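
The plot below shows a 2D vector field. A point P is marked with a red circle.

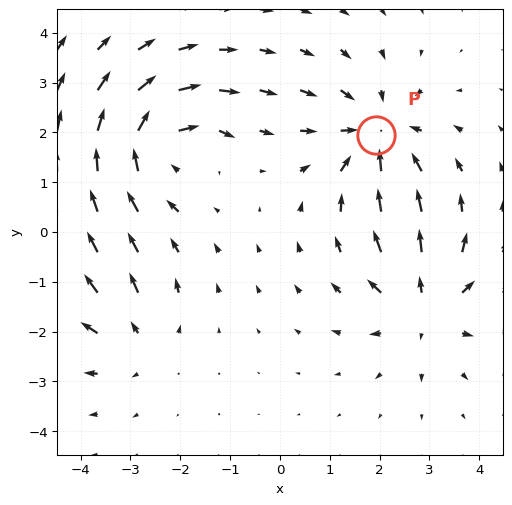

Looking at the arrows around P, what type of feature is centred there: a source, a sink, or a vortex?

sink

At P (1.9, 1.9) the arrows converge inward. Divergence about -5, curl ≈0 — negative divergence with near-zero curl is a sink.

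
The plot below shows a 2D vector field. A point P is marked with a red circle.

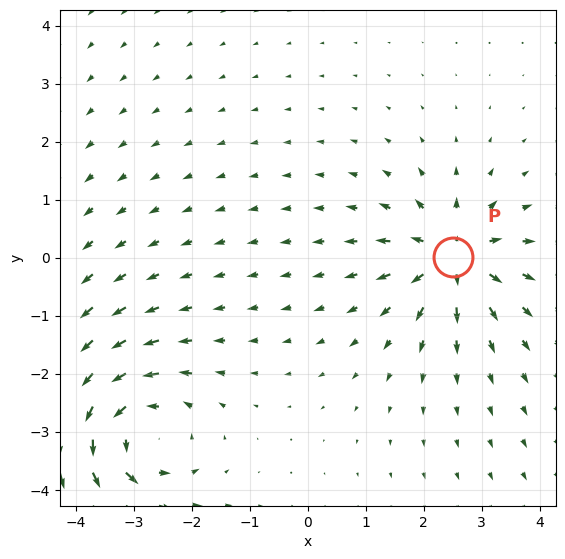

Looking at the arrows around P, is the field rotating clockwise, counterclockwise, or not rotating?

Near P at (2.5, 0.0) the arrows show no circulation. The curl there is ≈0.

not rotating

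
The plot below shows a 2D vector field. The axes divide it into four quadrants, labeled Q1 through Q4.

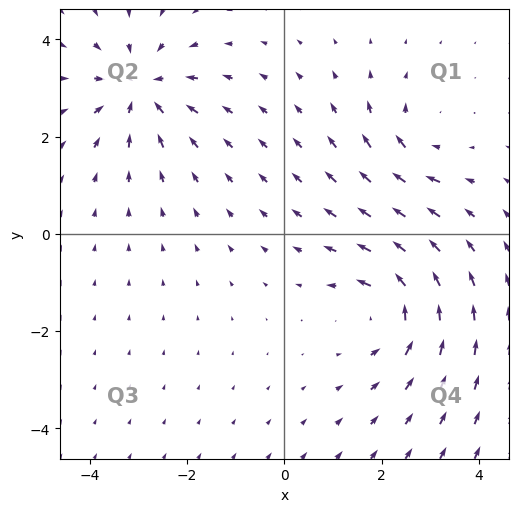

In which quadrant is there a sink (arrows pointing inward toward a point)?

The sink sits at approximately (-3.0, 3.0), which lies in quadrant Q2. The divergence there is about -5, negative as expected for a sink.

Q2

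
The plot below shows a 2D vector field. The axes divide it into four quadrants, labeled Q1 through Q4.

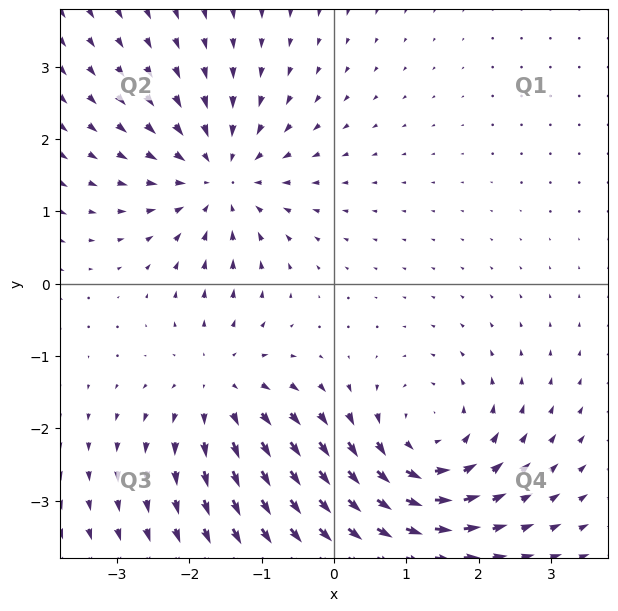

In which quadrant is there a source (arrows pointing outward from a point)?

Q3

The source sits at approximately (-1.5, -1.4), which lies in quadrant Q3. The divergence there is about +4, positive as expected for a source.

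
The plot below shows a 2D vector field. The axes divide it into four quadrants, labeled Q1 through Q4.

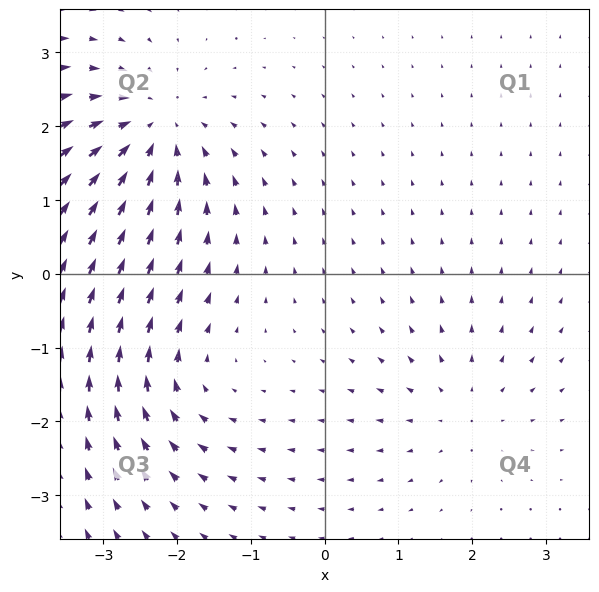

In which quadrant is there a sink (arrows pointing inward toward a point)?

The sink sits at approximately (-2.3, 1.9), which lies in quadrant Q2. The divergence there is about -5, negative as expected for a sink.

Q2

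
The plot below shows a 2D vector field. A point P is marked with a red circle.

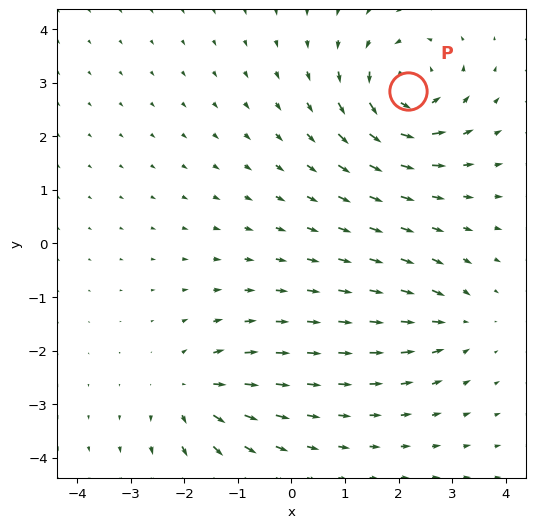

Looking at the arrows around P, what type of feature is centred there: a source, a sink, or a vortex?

At P (2.2, 2.8) the arrows circulate counterclockwise. Divergence ≈0, curl about +7 — near-zero divergence with nonzero curl is a vortex.

vortex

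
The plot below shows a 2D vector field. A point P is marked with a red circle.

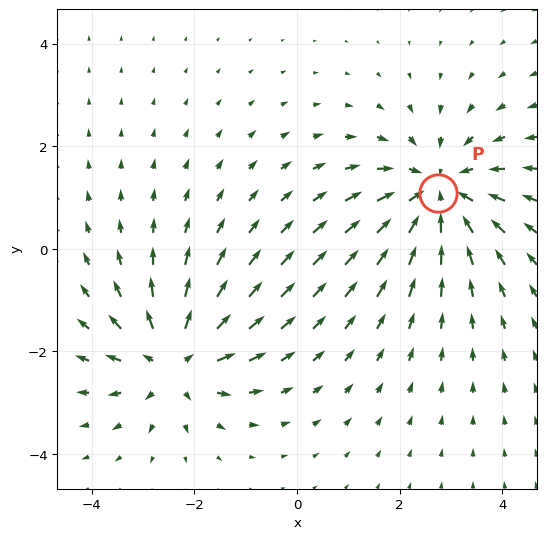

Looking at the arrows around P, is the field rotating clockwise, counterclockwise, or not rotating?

not rotating

Near P at (2.7, 1.1) the arrows show no circulation. The curl there is ≈0.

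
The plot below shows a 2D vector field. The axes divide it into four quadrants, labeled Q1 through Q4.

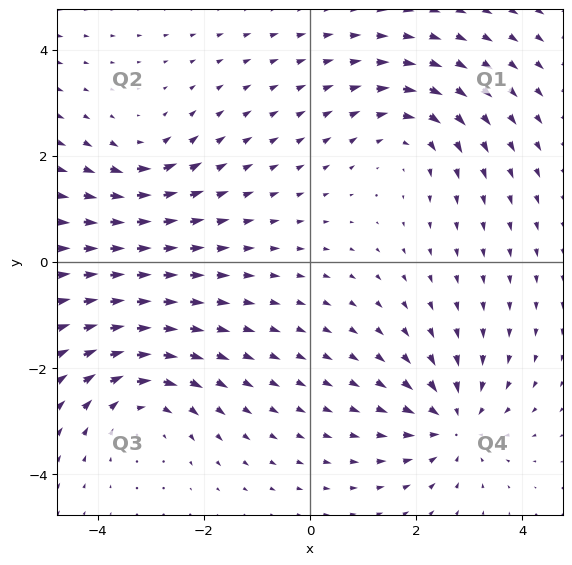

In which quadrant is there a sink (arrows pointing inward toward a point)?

The sink sits at approximately (2.7, -3.0), which lies in quadrant Q4. The divergence there is about -5, negative as expected for a sink.

Q4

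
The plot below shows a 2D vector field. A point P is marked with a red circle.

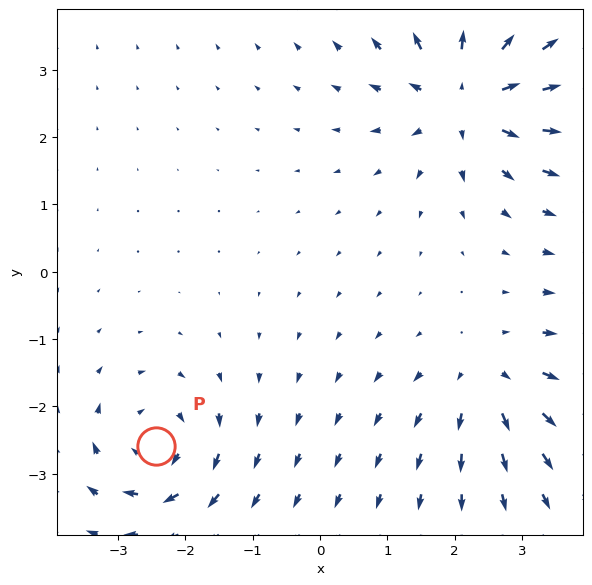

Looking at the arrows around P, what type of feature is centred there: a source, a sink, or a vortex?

At P (-2.4, -2.6) the arrows circulate clockwise. Divergence ≈0, curl about -5 — near-zero divergence with nonzero curl is a vortex.

vortex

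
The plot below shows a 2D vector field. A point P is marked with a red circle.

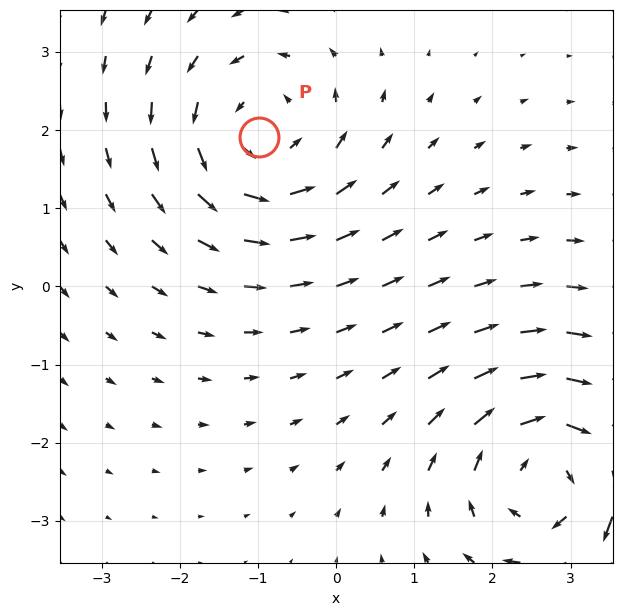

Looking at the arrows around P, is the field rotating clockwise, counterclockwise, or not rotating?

Near P at (-1.0, 1.9) the arrows circulate counterclockwise. The curl (z-component) there is about +3; positive curl means counterclockwise rotation.

counterclockwise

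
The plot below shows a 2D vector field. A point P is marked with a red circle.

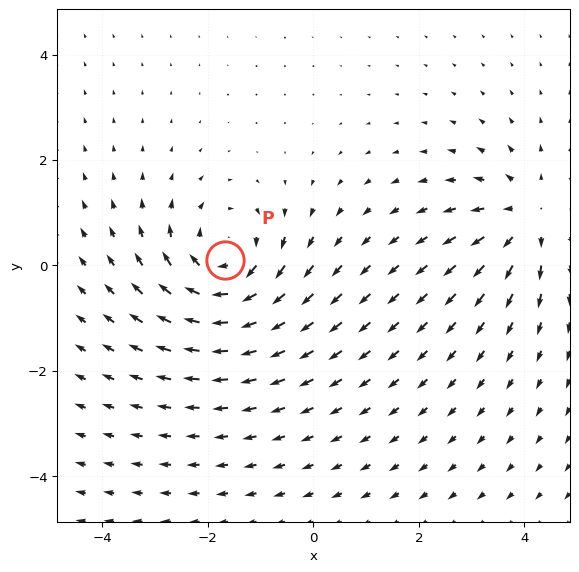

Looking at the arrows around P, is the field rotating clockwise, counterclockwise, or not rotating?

Near P at (-1.7, 0.1) the arrows circulate clockwise. The curl (z-component) there is about -4; negative curl means clockwise rotation.

clockwise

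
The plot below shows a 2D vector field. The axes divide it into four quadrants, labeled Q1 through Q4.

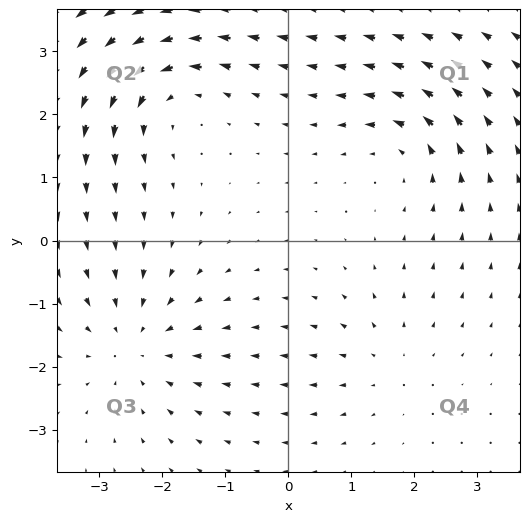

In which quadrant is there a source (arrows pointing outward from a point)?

The source sits at approximately (1.5, -1.9), which lies in quadrant Q4. The divergence there is about +2, positive as expected for a source.

Q4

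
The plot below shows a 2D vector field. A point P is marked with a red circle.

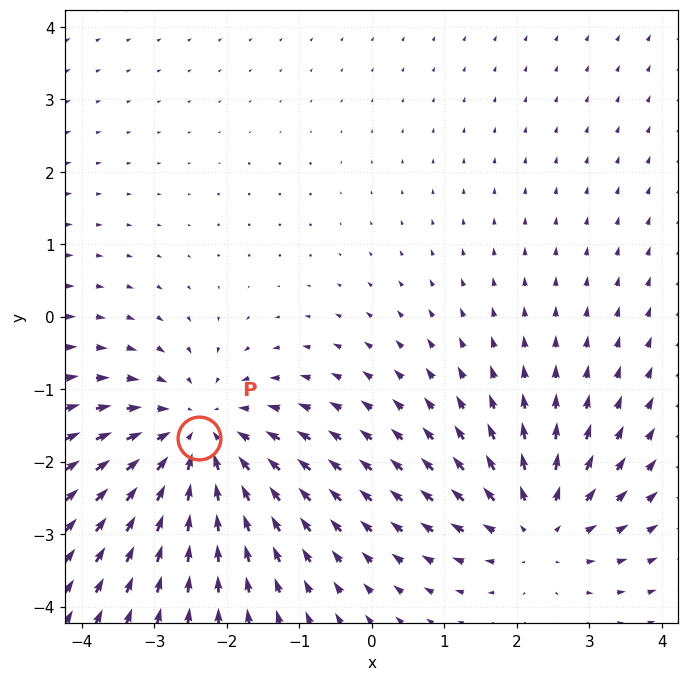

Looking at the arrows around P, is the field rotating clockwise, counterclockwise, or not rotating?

not rotating

Near P at (-2.4, -1.7) the arrows show no circulation. The curl there is ≈0.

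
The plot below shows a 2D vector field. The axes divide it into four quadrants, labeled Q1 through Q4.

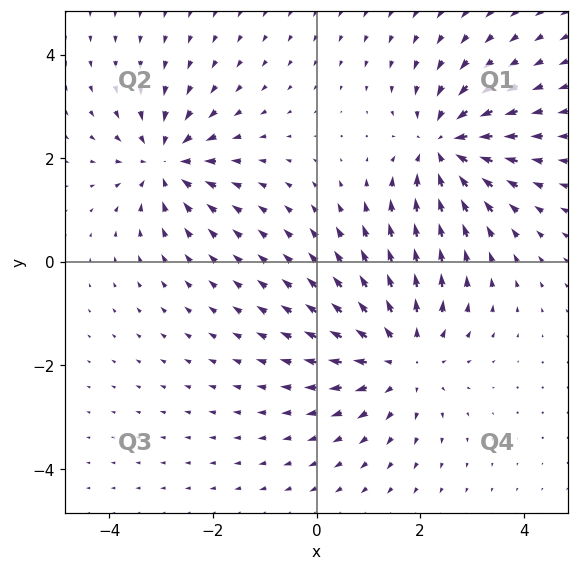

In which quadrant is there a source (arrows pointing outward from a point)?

Q4

The source sits at approximately (1.7, -1.8), which lies in quadrant Q4. The divergence there is about +3, positive as expected for a source.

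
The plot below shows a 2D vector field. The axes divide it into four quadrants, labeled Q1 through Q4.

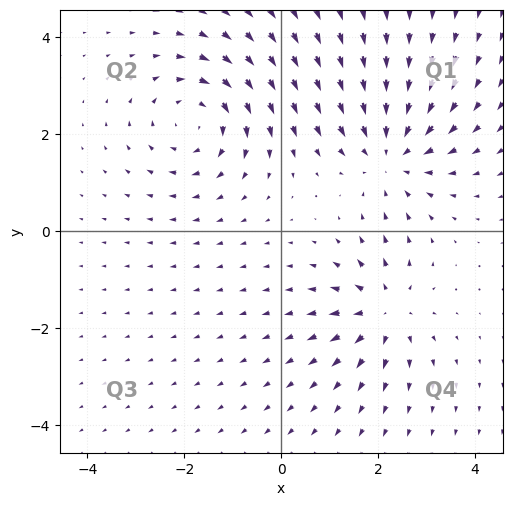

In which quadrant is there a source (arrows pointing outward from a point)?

Q4

The source sits at approximately (2.1, -1.6), which lies in quadrant Q4. The divergence there is about +4, positive as expected for a source.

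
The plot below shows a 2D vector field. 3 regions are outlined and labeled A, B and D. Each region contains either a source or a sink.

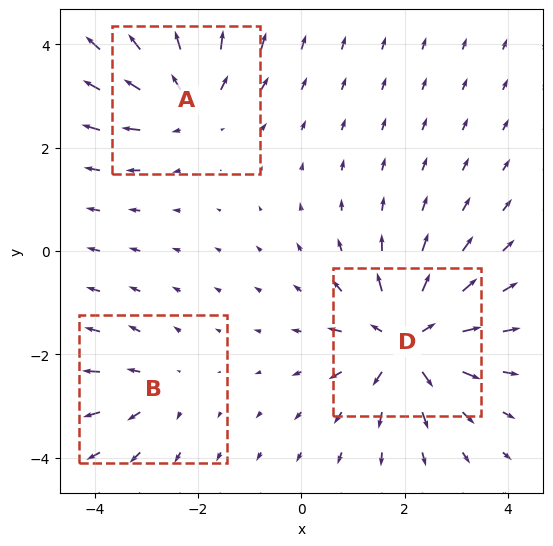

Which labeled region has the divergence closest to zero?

Divergence at each region's feature centre — A: about +4, B: about +2, D: about +5. Region B is closest to zero.

B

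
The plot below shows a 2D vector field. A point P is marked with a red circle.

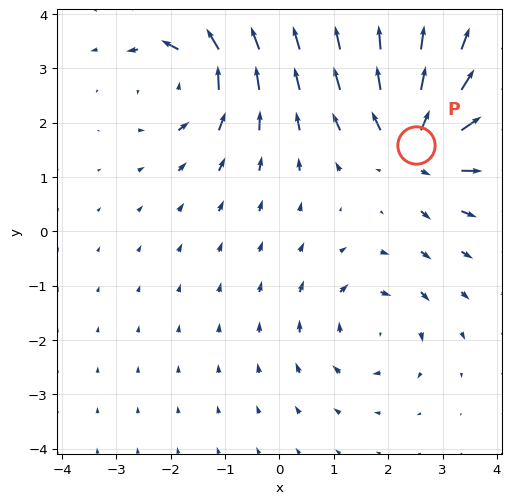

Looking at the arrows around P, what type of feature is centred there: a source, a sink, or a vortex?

source

At P (2.5, 1.6) the arrows spread outward. Divergence about +5, curl ≈0 — positive divergence with near-zero curl is a source.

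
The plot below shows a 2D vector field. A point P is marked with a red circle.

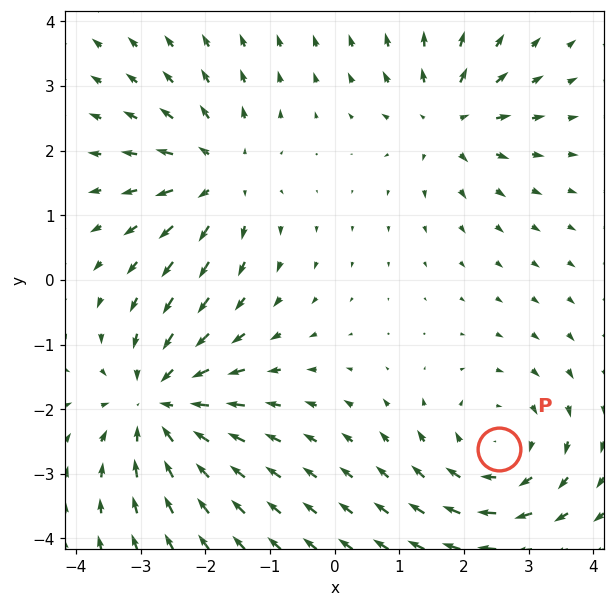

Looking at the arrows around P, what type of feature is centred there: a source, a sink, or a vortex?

vortex

At P (2.5, -2.6) the arrows circulate clockwise. Divergence ≈0, curl about -4 — near-zero divergence with nonzero curl is a vortex.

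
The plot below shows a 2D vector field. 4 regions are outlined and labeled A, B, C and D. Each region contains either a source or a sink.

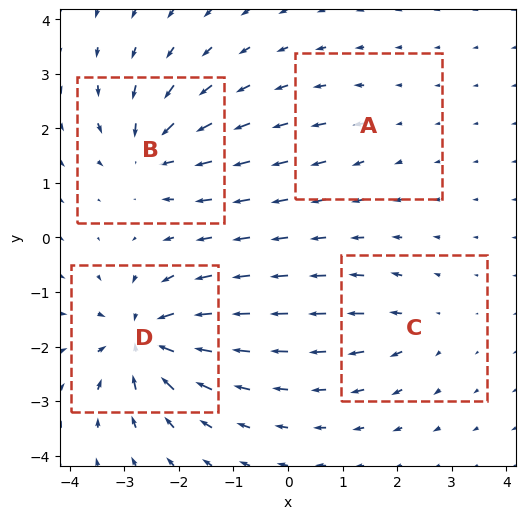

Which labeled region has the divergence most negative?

D

Divergence at each region's feature centre — A: about +2, B: about -7, C: about +4, D: about -9. Region D is most negative.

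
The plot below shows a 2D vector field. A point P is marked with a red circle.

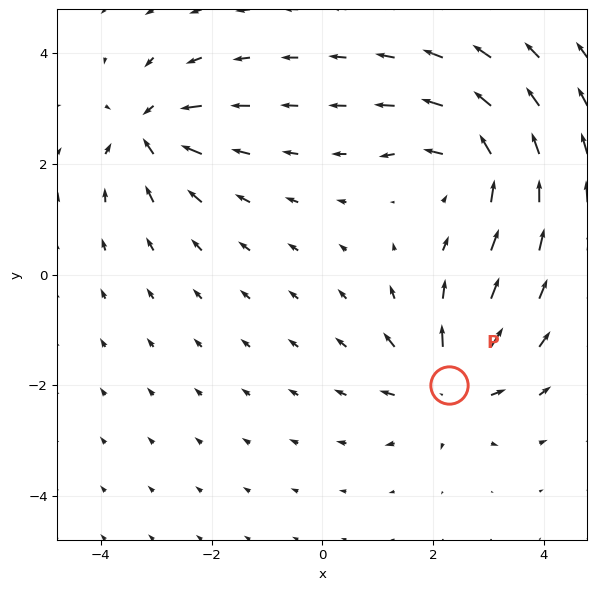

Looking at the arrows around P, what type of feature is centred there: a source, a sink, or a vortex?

At P (2.3, -2.0) the arrows spread outward. Divergence about +4, curl ≈0 — positive divergence with near-zero curl is a source.

source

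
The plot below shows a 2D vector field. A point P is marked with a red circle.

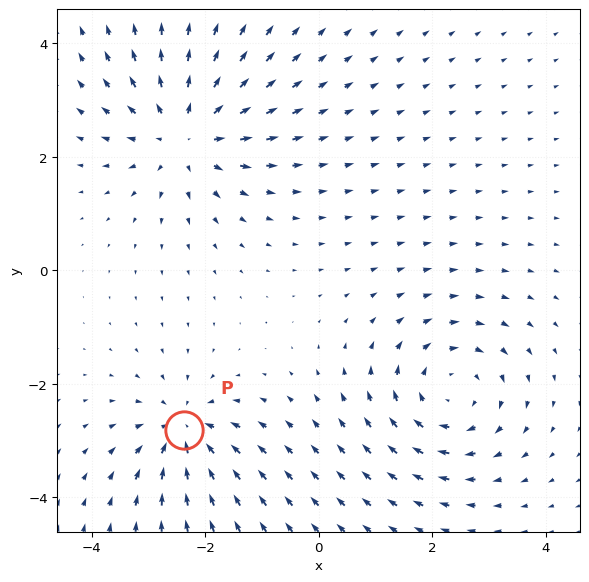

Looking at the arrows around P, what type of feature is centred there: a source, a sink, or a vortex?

At P (-2.4, -2.8) the arrows converge inward. Divergence about -5, curl ≈0 — negative divergence with near-zero curl is a sink.

sink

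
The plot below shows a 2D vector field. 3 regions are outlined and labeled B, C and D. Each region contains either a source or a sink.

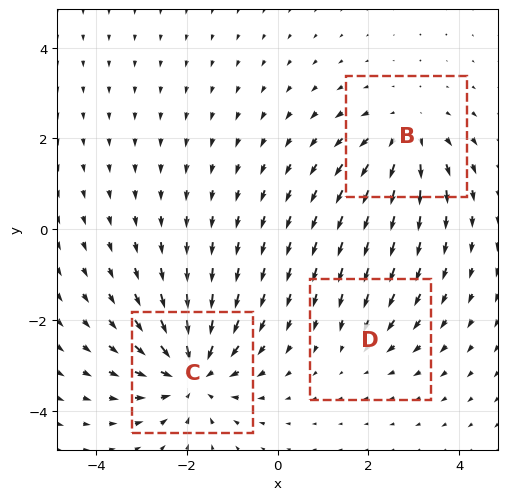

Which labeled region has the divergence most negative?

C

Divergence at each region's feature centre — B: about +3, C: about -5, D: about -2. Region C is most negative.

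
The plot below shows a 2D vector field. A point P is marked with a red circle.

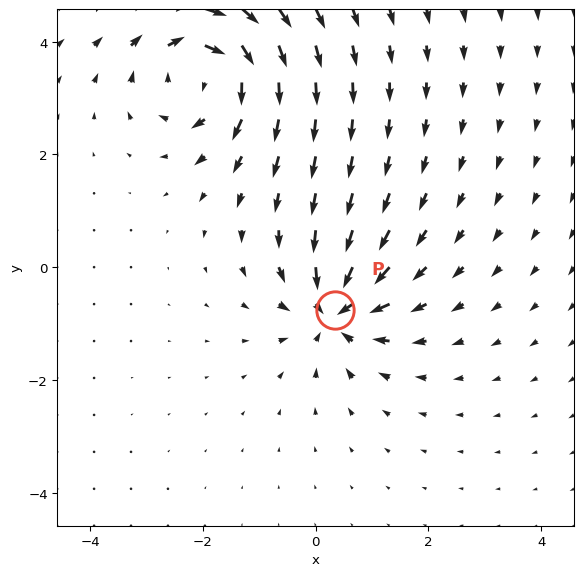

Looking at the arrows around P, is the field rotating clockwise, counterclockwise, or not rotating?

Near P at (0.3, -0.8) the arrows show no circulation. The curl there is ≈0.

not rotating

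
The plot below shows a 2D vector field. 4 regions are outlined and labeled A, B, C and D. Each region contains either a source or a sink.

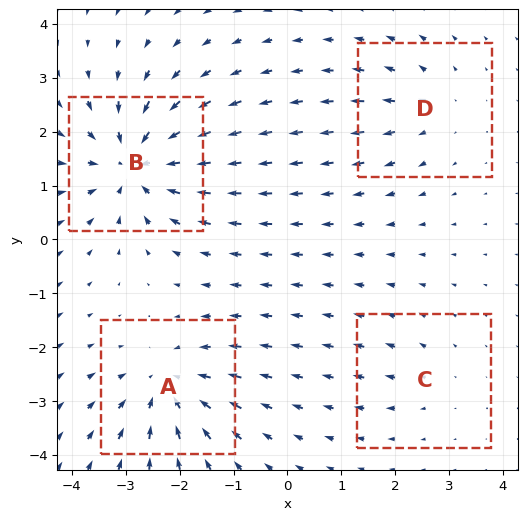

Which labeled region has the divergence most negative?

B

Divergence at each region's feature centre — A: about -6, B: about -7, C: about +2, D: about +3. Region B is most negative.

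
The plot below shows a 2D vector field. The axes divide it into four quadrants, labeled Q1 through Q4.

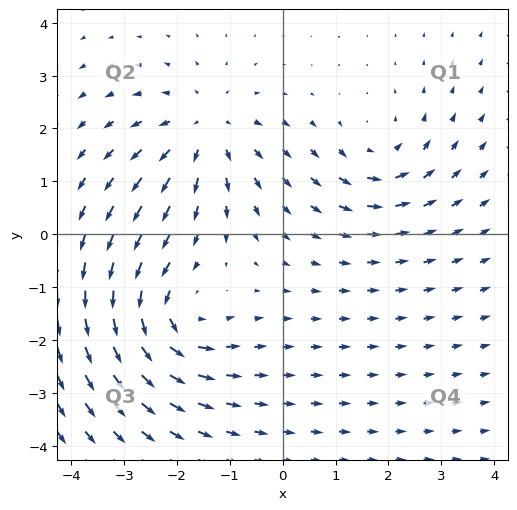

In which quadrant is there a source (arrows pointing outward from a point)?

The source sits at approximately (-1.5, 2.0), which lies in quadrant Q2. The divergence there is about +4, positive as expected for a source.

Q2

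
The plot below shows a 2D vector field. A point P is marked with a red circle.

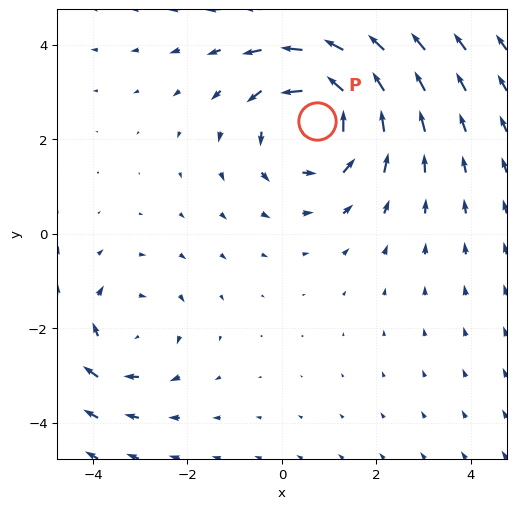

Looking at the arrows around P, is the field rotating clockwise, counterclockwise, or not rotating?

Near P at (0.7, 2.4) the arrows circulate counterclockwise. The curl (z-component) there is about +4; positive curl means counterclockwise rotation.

counterclockwise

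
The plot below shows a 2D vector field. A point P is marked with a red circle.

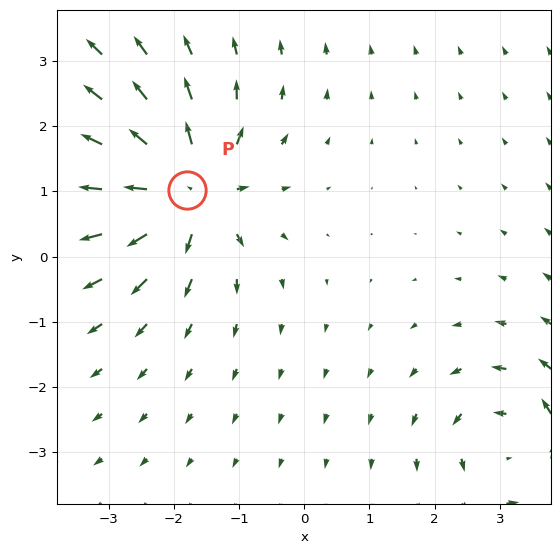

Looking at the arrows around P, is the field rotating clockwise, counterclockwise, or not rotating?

Near P at (-1.8, 1.0) the arrows show no circulation. The curl there is ≈0.

not rotating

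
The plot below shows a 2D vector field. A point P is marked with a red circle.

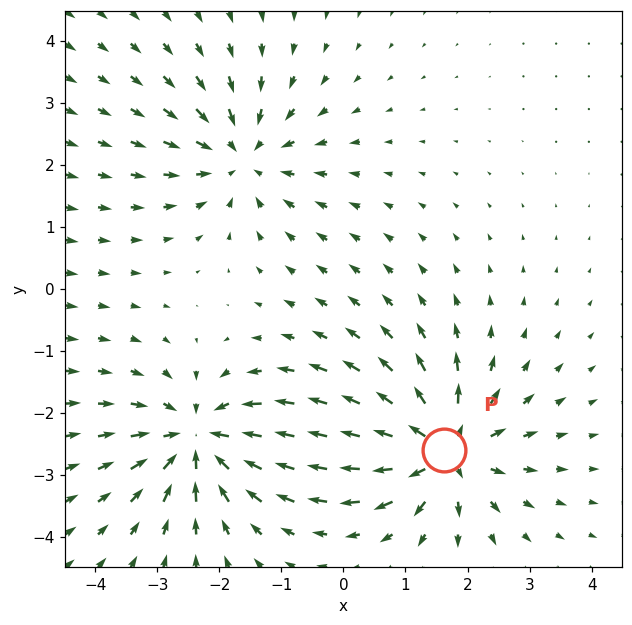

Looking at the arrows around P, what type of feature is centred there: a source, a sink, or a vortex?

source

At P (1.6, -2.6) the arrows spread outward. Divergence about +5, curl ≈0 — positive divergence with near-zero curl is a source.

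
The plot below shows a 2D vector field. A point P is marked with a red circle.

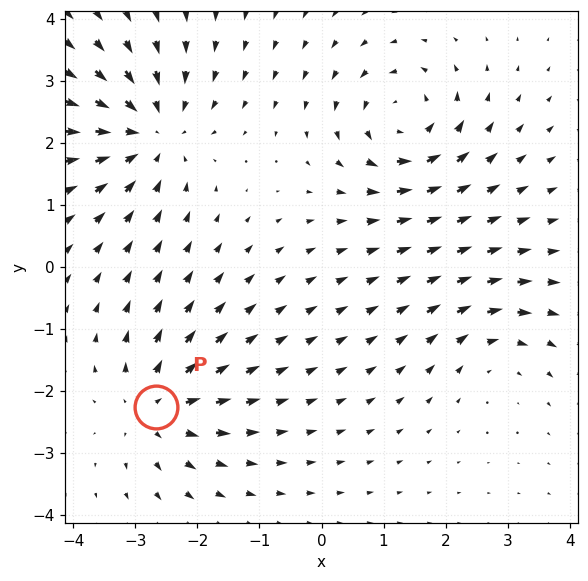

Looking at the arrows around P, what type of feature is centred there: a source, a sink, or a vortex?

source

At P (-2.7, -2.3) the arrows spread outward. Divergence about +5, curl ≈0 — positive divergence with near-zero curl is a source.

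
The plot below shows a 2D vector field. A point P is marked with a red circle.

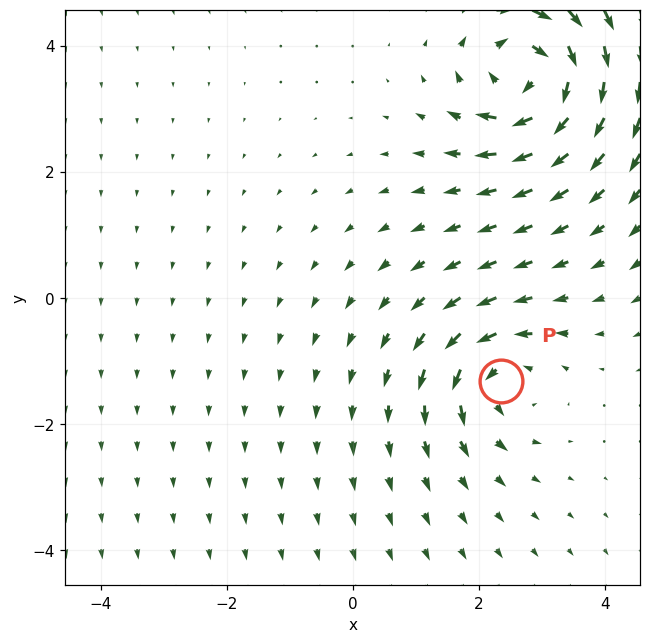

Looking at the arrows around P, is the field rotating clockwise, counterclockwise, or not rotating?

Near P at (2.4, -1.3) the arrows circulate counterclockwise. The curl (z-component) there is about +5; positive curl means counterclockwise rotation.

counterclockwise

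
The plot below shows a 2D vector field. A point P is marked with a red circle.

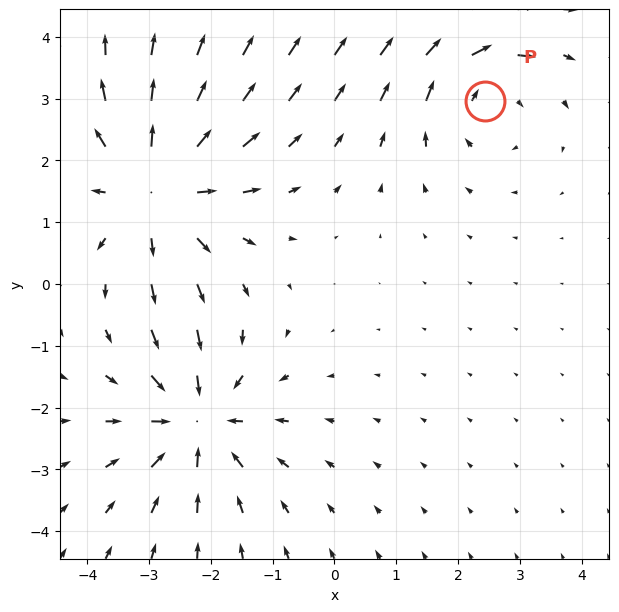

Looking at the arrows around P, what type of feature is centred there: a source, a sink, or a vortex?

At P (2.4, 3.0) the arrows circulate clockwise. Divergence ≈0, curl about -3 — near-zero divergence with nonzero curl is a vortex.

vortex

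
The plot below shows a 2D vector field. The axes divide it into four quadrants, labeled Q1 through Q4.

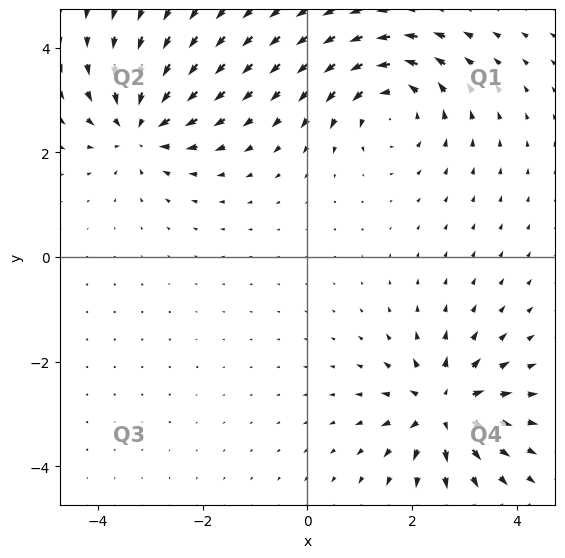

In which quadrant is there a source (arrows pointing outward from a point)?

The source sits at approximately (2.6, -2.9), which lies in quadrant Q4. The divergence there is about +7, positive as expected for a source.

Q4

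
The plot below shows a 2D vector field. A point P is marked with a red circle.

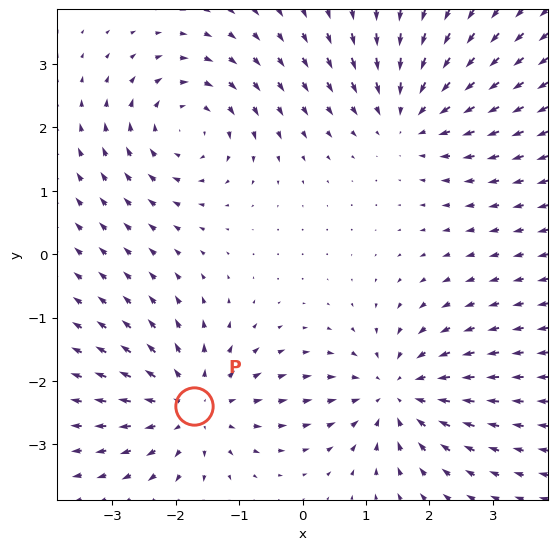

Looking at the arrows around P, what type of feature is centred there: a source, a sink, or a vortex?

At P (-1.7, -2.4) the arrows spread outward. Divergence about +4, curl ≈0 — positive divergence with near-zero curl is a source.

source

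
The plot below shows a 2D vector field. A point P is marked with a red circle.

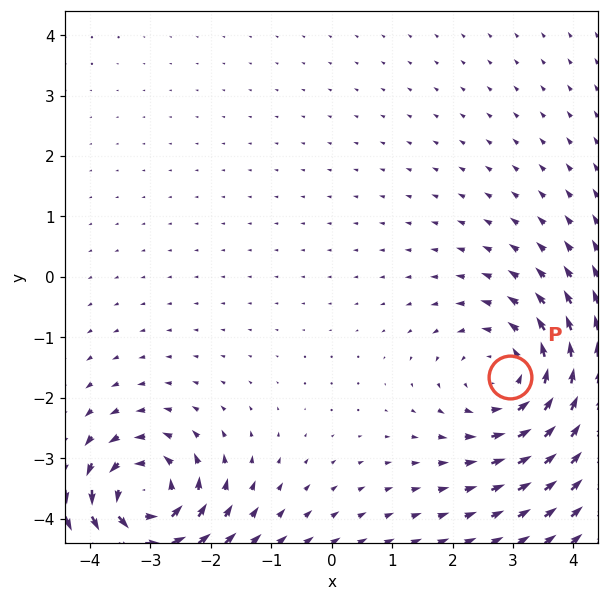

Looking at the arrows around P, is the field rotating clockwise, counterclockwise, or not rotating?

Near P at (3.0, -1.7) the arrows circulate counterclockwise. The curl (z-component) there is about +3; positive curl means counterclockwise rotation.

counterclockwise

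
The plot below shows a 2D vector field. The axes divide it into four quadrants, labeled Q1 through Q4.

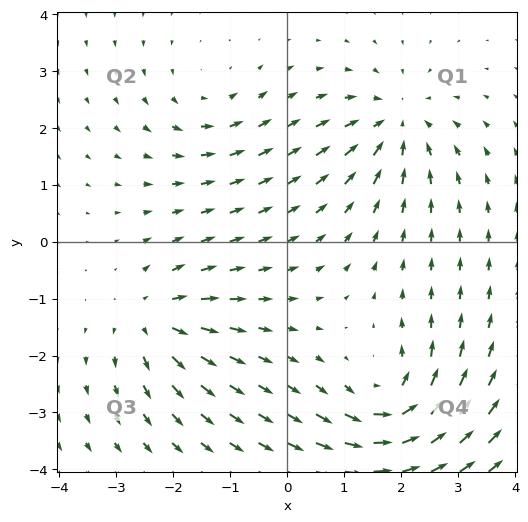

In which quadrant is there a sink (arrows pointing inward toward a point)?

Q1

The sink sits at approximately (1.9, 2.1), which lies in quadrant Q1. The divergence there is about -5, negative as expected for a sink.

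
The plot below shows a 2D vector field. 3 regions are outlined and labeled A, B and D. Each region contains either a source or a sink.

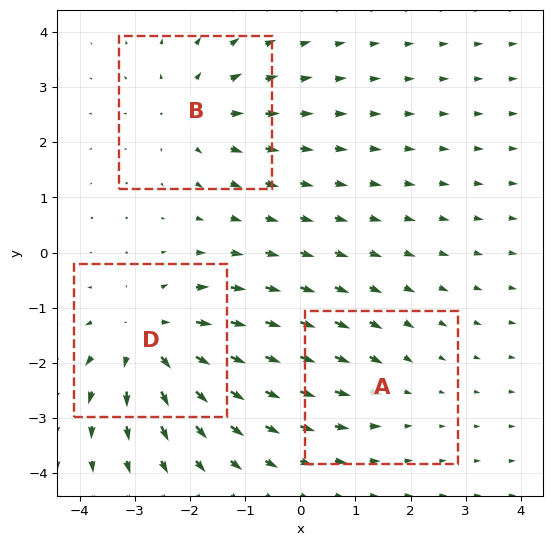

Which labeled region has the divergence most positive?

D

Divergence at each region's feature centre — A: about -2, B: about +3, D: about +4. Region D is most positive.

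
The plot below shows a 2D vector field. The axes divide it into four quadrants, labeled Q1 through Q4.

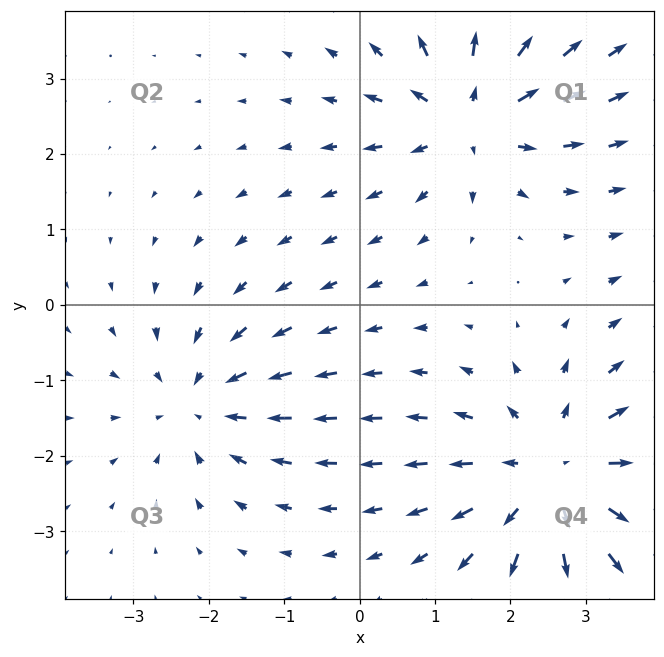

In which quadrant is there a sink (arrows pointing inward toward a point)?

Q3

The sink sits at approximately (-2.1, -1.3), which lies in quadrant Q3. The divergence there is about -3, negative as expected for a sink.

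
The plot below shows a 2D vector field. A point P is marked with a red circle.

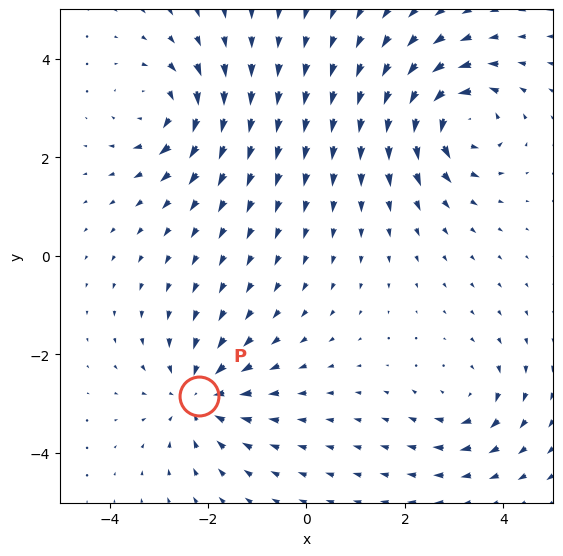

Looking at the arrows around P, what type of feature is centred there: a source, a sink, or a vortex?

sink

At P (-2.2, -2.8) the arrows converge inward. Divergence about -5, curl ≈0 — negative divergence with near-zero curl is a sink.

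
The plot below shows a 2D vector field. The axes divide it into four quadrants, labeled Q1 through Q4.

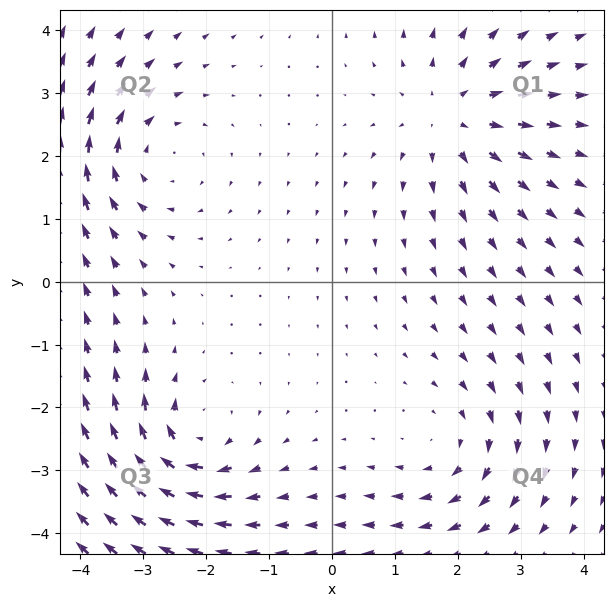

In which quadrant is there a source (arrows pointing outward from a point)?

The source sits at approximately (1.9, 2.6), which lies in quadrant Q1. The divergence there is about +3, positive as expected for a source.

Q1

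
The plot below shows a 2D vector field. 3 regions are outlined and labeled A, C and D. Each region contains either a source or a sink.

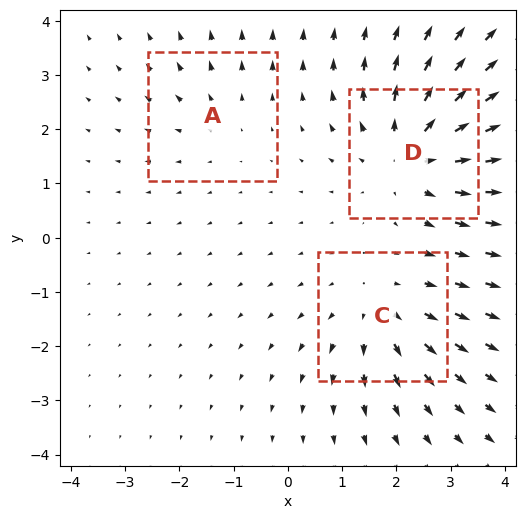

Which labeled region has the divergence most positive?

D

Divergence at each region's feature centre — A: about +2, C: about +3, D: about +4. Region D is most positive.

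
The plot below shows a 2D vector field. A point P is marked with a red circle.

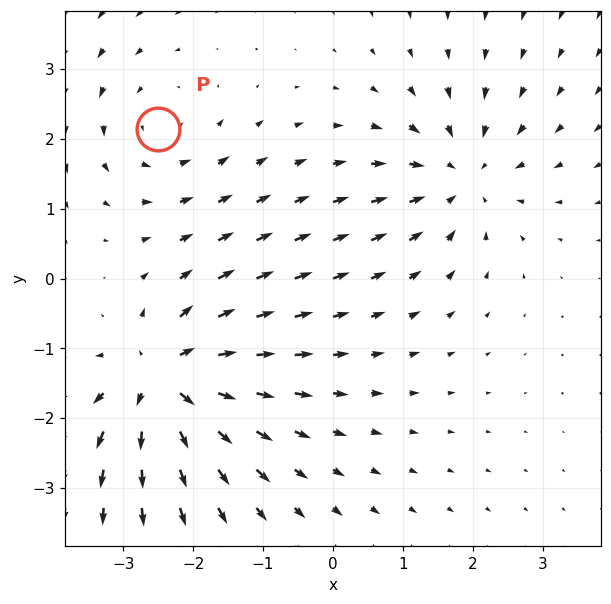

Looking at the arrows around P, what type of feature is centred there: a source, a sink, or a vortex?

vortex

At P (-2.5, 2.1) the arrows circulate counterclockwise. Divergence ≈0, curl about +3 — near-zero divergence with nonzero curl is a vortex.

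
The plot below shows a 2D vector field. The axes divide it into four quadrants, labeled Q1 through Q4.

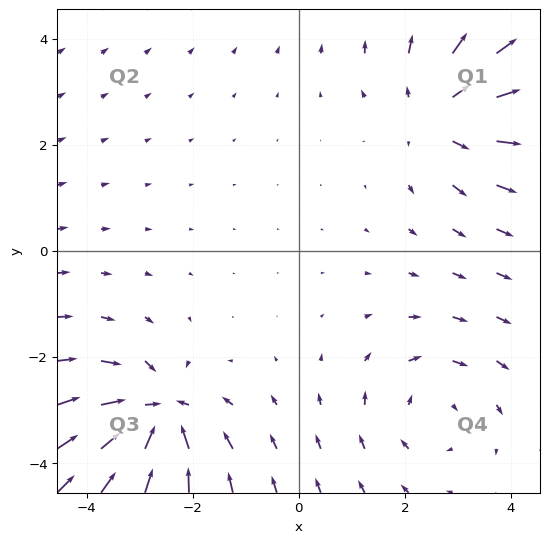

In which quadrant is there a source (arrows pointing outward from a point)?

The source sits at approximately (2.7, 2.6), which lies in quadrant Q1. The divergence there is about +3, positive as expected for a source.

Q1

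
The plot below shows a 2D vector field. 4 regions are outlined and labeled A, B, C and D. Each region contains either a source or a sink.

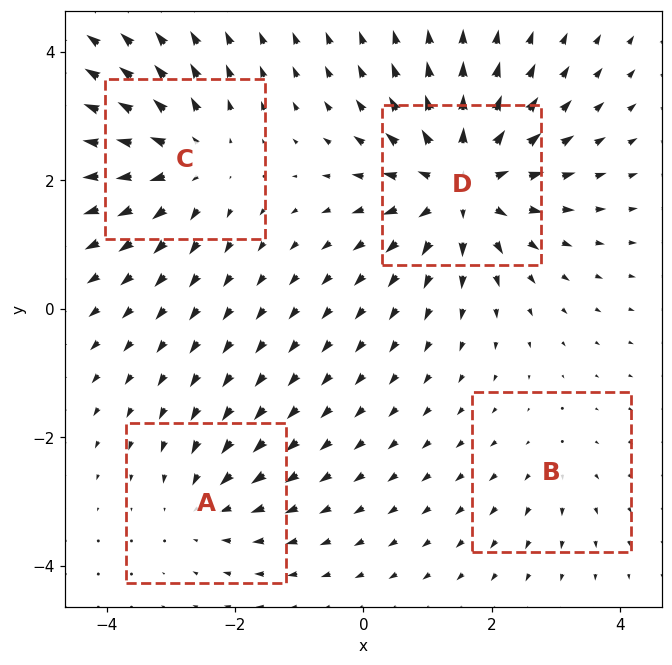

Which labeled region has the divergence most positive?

D

Divergence at each region's feature centre — A: about -3, B: about +2, C: about +5, D: about +7. Region D is most positive.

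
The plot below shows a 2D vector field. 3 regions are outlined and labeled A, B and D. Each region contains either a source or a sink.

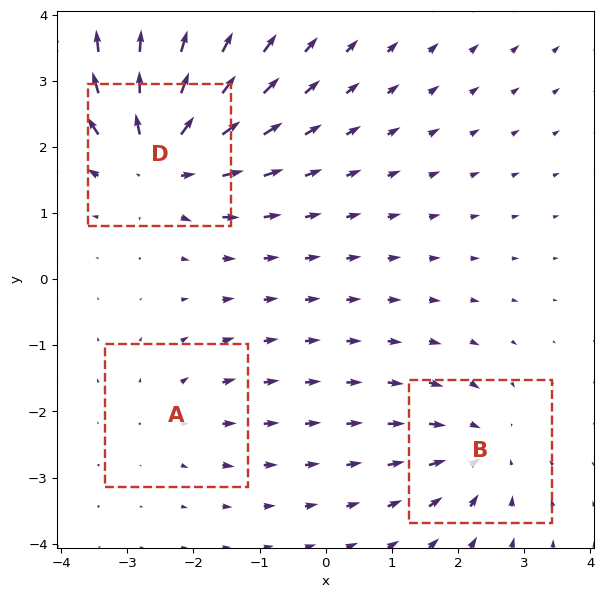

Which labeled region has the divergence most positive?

Divergence at each region's feature centre — A: about +2, B: about -3, D: about +5. Region D is most positive.

D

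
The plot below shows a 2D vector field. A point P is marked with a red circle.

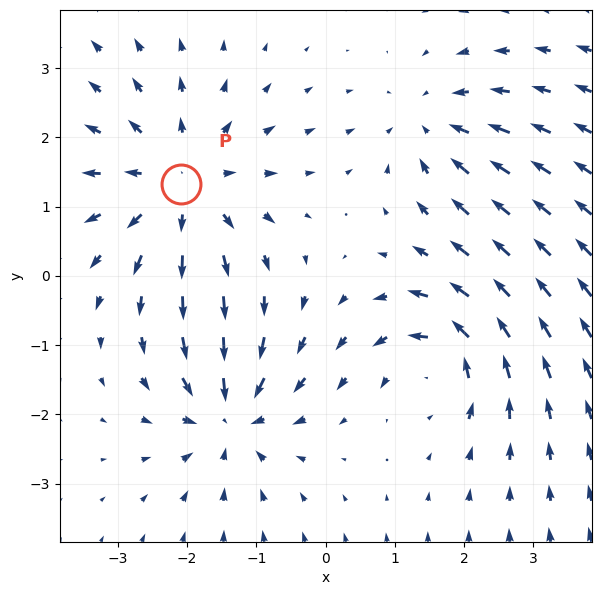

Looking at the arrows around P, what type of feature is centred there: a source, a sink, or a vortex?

source

At P (-2.1, 1.3) the arrows spread outward. Divergence about +5, curl ≈0 — positive divergence with near-zero curl is a source.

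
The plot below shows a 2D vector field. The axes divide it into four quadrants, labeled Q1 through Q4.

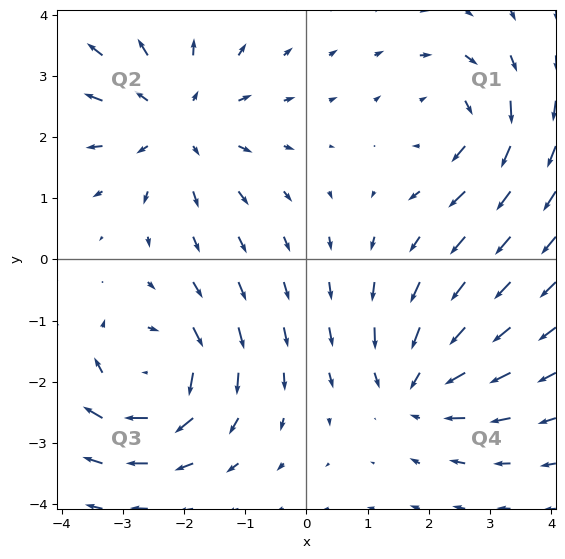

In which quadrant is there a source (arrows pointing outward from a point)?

Q2

The source sits at approximately (-2.1, 2.3), which lies in quadrant Q2. The divergence there is about +4, positive as expected for a source.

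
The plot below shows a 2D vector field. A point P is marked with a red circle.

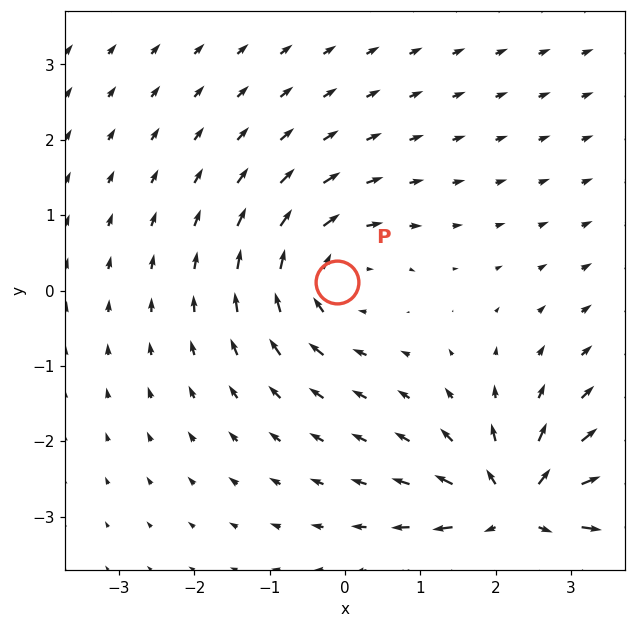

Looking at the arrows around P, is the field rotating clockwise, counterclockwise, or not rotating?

clockwise

Near P at (-0.1, 0.1) the arrows circulate clockwise. The curl (z-component) there is about -4; negative curl means clockwise rotation.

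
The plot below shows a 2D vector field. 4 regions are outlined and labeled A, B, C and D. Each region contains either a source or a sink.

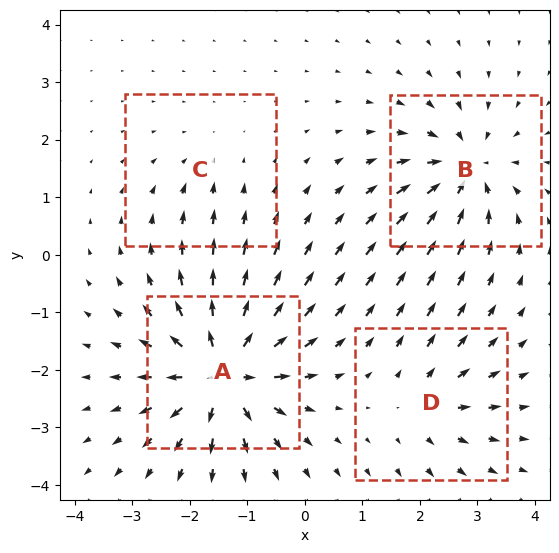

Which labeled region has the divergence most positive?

A

Divergence at each region's feature centre — A: about +9, B: about -7, C: about -2, D: about +4. Region A is most positive.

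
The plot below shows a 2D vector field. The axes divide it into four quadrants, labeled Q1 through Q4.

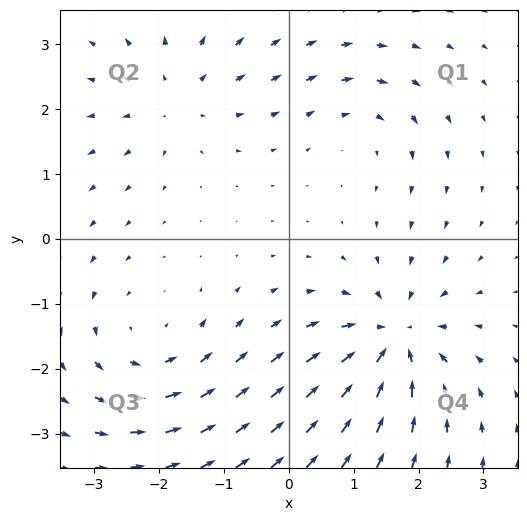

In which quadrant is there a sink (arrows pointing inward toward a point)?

The sink sits at approximately (1.6, -1.6), which lies in quadrant Q4. The divergence there is about -6, negative as expected for a sink.

Q4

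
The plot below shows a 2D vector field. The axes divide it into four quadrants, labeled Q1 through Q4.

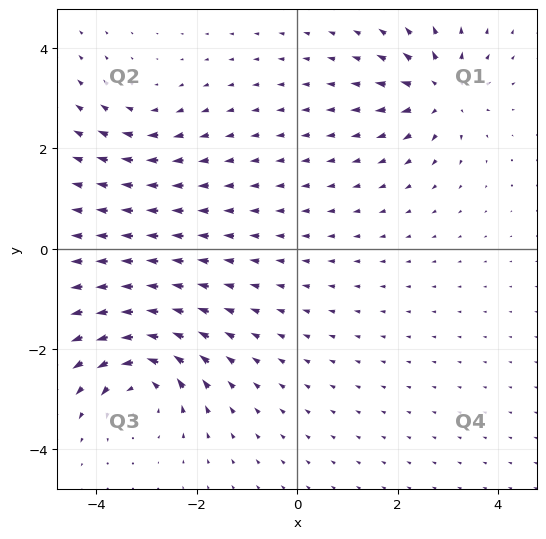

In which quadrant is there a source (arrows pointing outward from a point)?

The source sits at approximately (2.9, 3.1), which lies in quadrant Q1. The divergence there is about +6, positive as expected for a source.

Q1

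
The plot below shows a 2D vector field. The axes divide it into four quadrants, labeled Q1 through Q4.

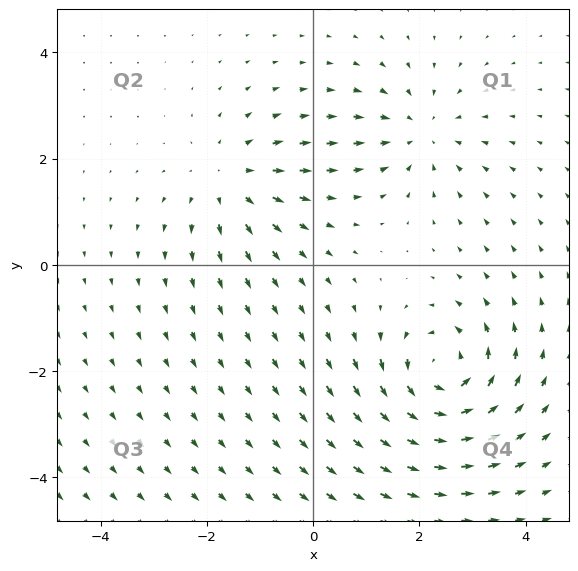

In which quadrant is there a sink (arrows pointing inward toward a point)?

The sink sits at approximately (2.0, 2.5), which lies in quadrant Q1. The divergence there is about -3, negative as expected for a sink.

Q1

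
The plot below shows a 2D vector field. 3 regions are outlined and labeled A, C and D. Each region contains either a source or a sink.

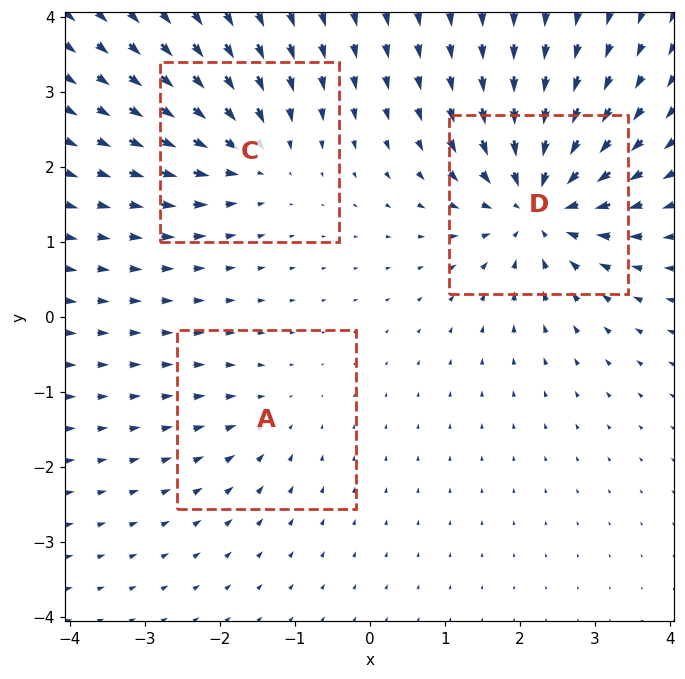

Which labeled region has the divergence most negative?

Divergence at each region's feature centre — A: about -2, C: about -4, D: about -6. Region D is most negative.

D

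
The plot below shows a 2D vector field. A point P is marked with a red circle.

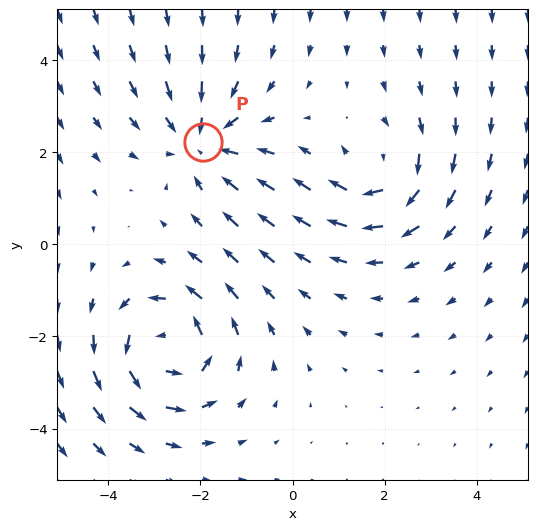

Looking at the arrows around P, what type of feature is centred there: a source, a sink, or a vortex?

sink

At P (-1.9, 2.2) the arrows converge inward. Divergence about -3, curl ≈0 — negative divergence with near-zero curl is a sink.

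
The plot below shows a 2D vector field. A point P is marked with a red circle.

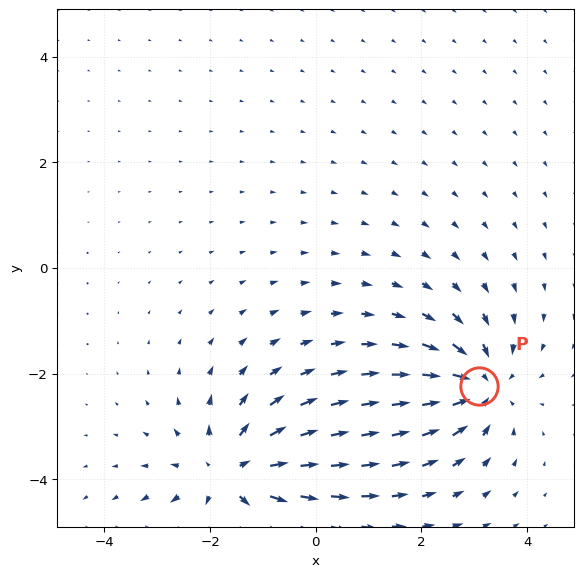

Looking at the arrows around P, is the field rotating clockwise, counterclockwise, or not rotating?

not rotating

Near P at (3.1, -2.2) the arrows show no circulation. The curl there is ≈0.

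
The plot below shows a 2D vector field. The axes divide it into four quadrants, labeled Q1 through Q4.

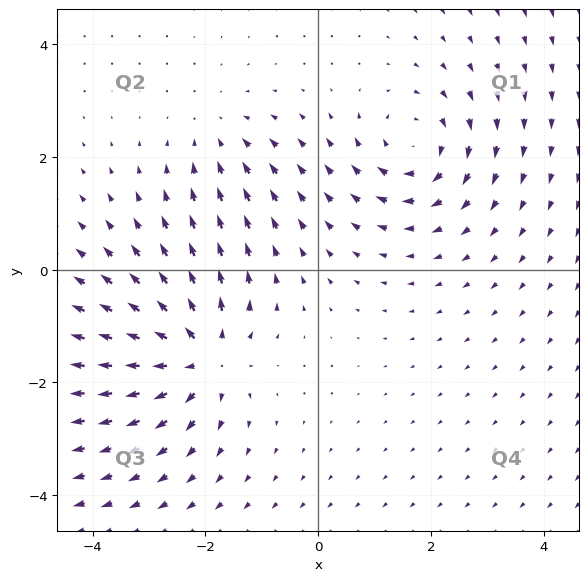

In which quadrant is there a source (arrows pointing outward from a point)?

Q3

The source sits at approximately (-2.1, -1.5), which lies in quadrant Q3. The divergence there is about +6, positive as expected for a source.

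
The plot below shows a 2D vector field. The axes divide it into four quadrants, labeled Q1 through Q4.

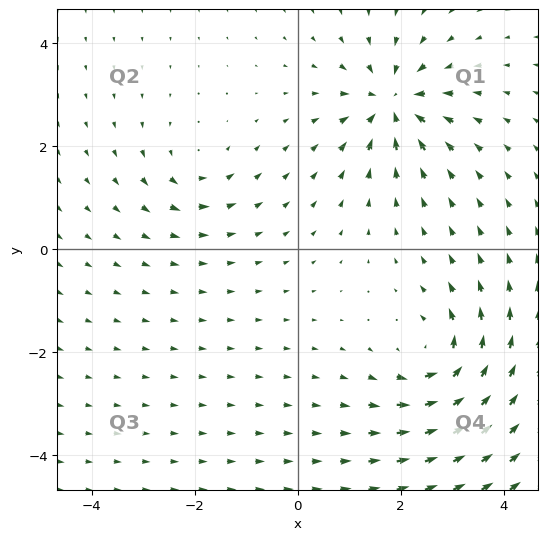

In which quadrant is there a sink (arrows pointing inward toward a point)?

Q1

The sink sits at approximately (1.8, 2.8), which lies in quadrant Q1. The divergence there is about -7, negative as expected for a sink.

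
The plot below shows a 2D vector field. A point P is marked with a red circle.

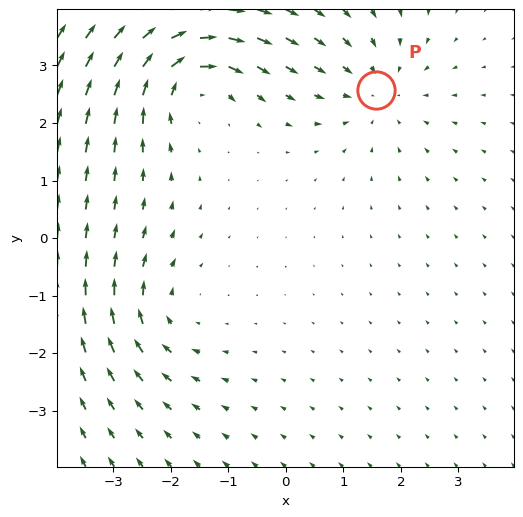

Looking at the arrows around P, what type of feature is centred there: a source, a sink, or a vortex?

sink

At P (1.6, 2.6) the arrows converge inward. Divergence about -3, curl ≈0 — negative divergence with near-zero curl is a sink.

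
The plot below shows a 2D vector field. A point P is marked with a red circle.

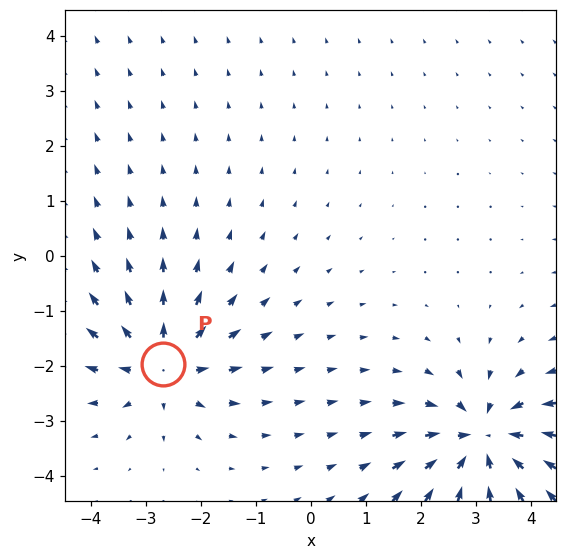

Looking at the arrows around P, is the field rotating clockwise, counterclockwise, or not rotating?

Near P at (-2.7, -2.0) the arrows show no circulation. The curl there is ≈0.

not rotating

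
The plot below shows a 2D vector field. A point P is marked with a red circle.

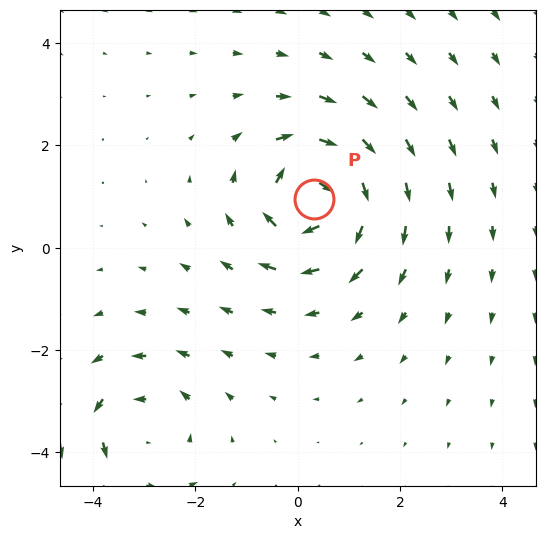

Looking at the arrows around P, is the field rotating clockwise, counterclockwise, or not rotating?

clockwise

Near P at (0.3, 0.9) the arrows circulate clockwise. The curl (z-component) there is about -6; negative curl means clockwise rotation.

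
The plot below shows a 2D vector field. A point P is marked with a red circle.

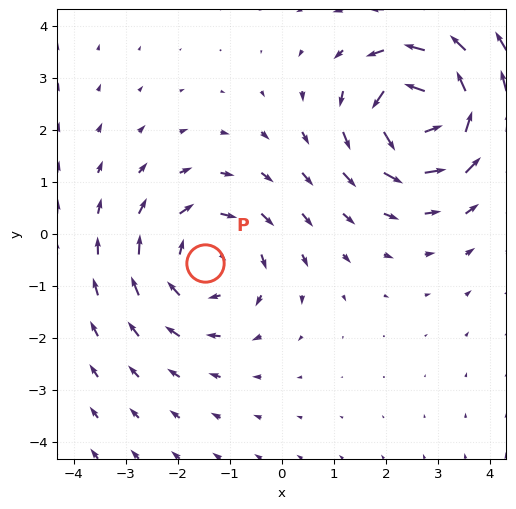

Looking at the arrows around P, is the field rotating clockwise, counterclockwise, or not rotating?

Near P at (-1.5, -0.5) the arrows circulate clockwise. The curl (z-component) there is about -3; negative curl means clockwise rotation.

clockwise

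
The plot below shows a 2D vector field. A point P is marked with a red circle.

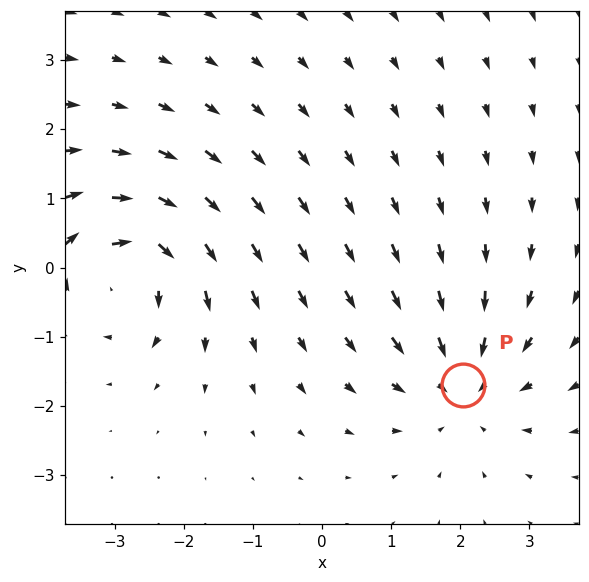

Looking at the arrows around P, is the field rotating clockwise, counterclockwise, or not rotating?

not rotating

Near P at (2.0, -1.7) the arrows show no circulation. The curl there is ≈0.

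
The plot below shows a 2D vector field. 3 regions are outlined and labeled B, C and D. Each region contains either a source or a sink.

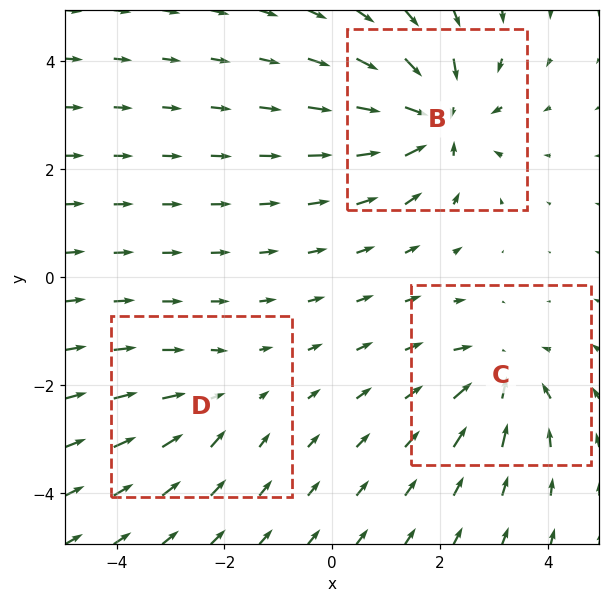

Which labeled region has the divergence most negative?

B

Divergence at each region's feature centre — B: about -5, C: about -4, D: about -2. Region B is most negative.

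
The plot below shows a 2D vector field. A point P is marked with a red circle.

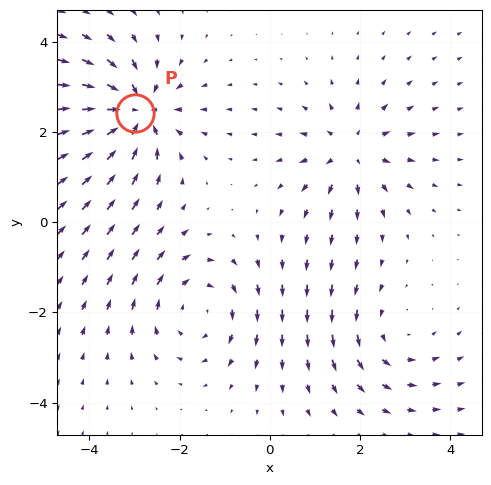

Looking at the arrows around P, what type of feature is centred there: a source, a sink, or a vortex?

sink

At P (-3.0, 2.4) the arrows converge inward. Divergence about -6, curl ≈0 — negative divergence with near-zero curl is a sink.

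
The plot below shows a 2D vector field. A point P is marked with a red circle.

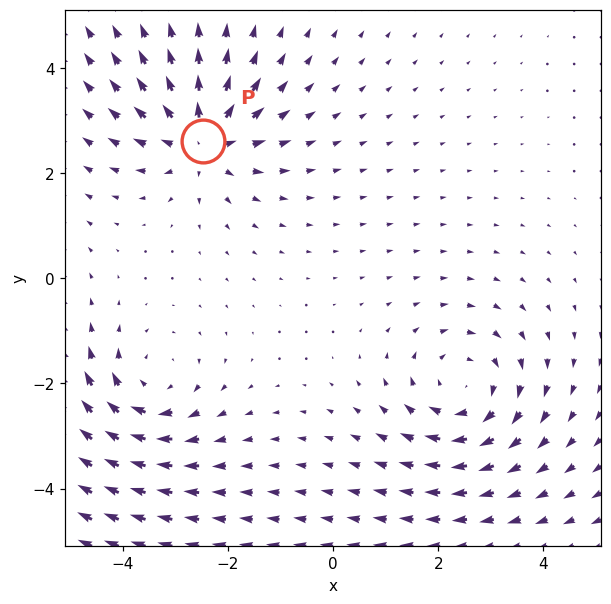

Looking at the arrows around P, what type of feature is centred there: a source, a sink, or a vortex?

source

At P (-2.5, 2.6) the arrows spread outward. Divergence about +4, curl ≈0 — positive divergence with near-zero curl is a source.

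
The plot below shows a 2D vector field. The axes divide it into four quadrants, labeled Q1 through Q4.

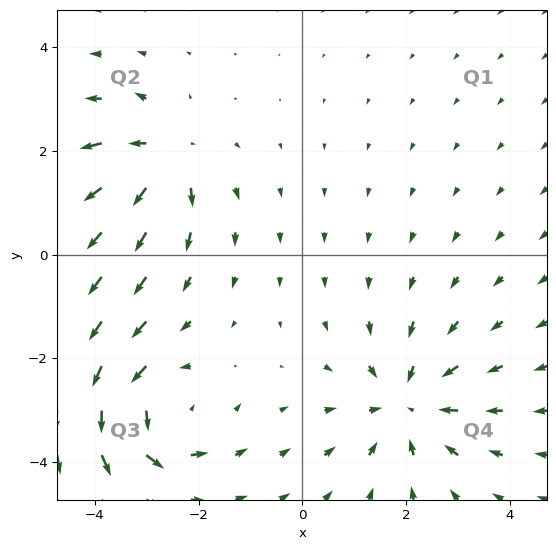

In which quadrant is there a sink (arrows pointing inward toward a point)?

The sink sits at approximately (2.0, -2.9), which lies in quadrant Q4. The divergence there is about -4, negative as expected for a sink.

Q4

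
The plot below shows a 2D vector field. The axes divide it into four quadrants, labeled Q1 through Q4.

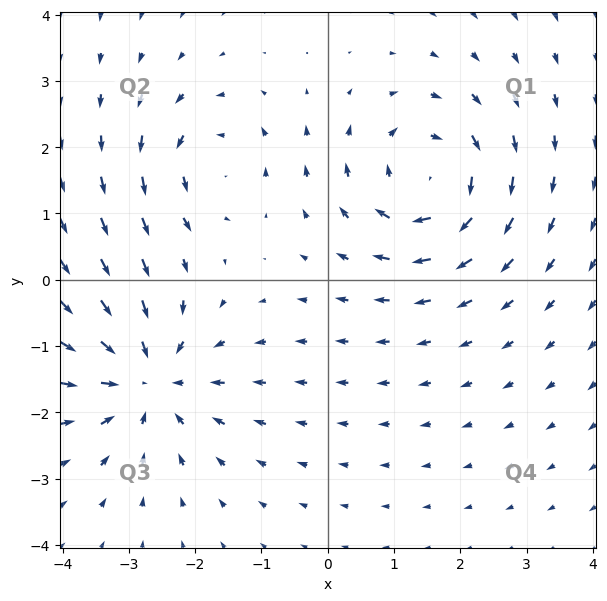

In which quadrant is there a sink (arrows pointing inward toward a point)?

The sink sits at approximately (-2.7, -1.5), which lies in quadrant Q3. The divergence there is about -4, negative as expected for a sink.

Q3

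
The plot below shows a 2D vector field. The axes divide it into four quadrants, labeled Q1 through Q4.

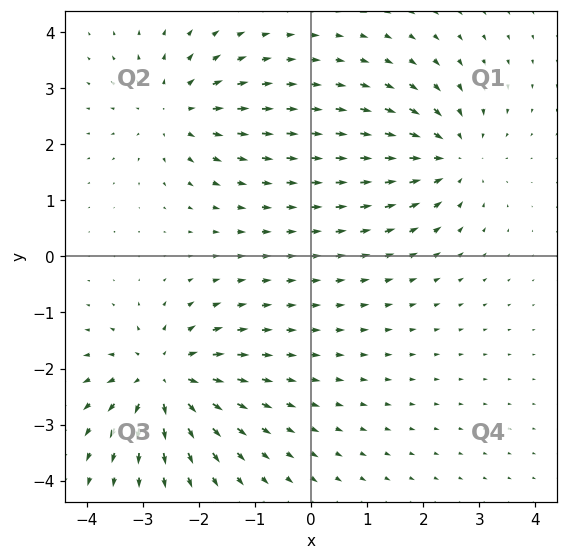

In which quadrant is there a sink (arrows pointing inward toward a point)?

The sink sits at approximately (2.5, 1.8), which lies in quadrant Q1. The divergence there is about -4, negative as expected for a sink.

Q1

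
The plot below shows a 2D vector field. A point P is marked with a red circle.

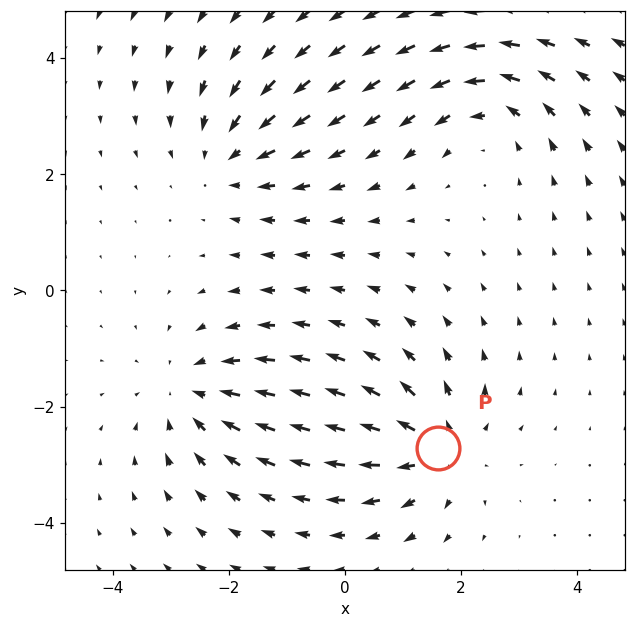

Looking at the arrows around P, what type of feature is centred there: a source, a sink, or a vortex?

source

At P (1.6, -2.7) the arrows spread outward. Divergence about +5, curl ≈0 — positive divergence with near-zero curl is a source.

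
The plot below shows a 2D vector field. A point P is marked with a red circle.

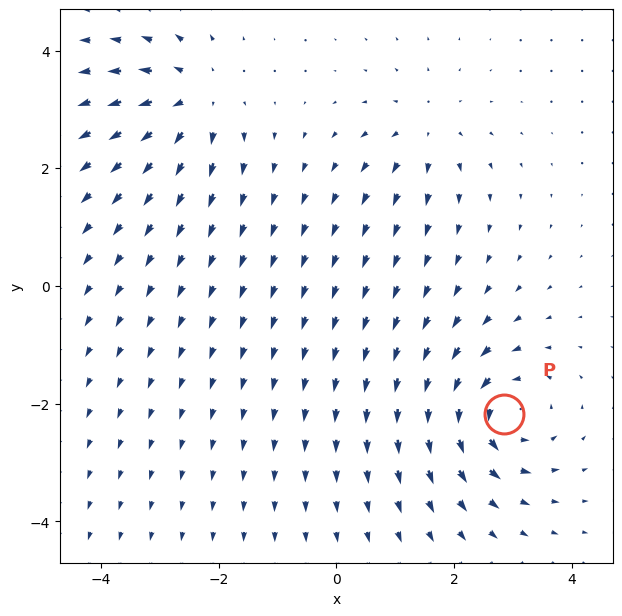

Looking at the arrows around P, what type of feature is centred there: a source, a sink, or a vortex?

At P (2.9, -2.2) the arrows circulate counterclockwise. Divergence ≈0, curl about +6 — near-zero divergence with nonzero curl is a vortex.

vortex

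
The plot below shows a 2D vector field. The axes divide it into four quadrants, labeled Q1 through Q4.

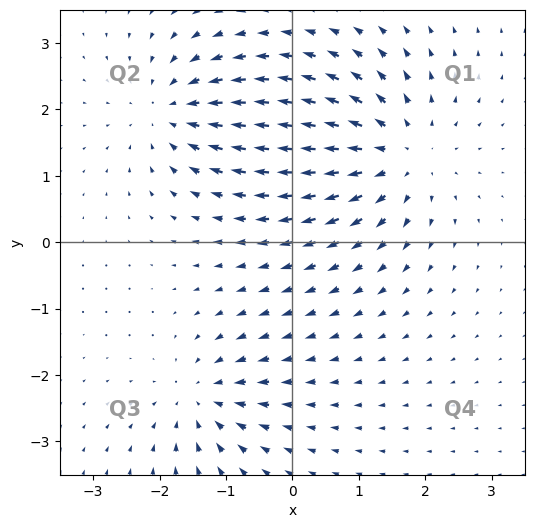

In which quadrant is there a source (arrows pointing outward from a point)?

The source sits at approximately (1.6, 1.3), which lies in quadrant Q1. The divergence there is about +5, positive as expected for a source.

Q1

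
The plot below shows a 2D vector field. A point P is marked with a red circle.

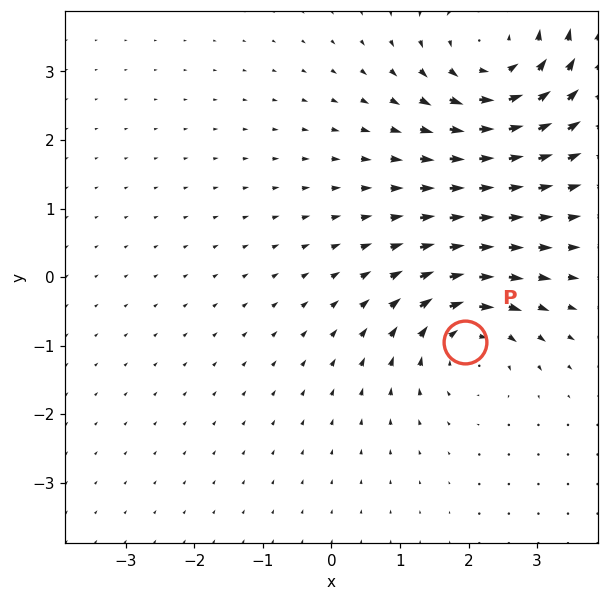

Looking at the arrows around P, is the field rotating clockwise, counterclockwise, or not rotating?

Near P at (2.0, -0.9) the arrows circulate clockwise. The curl (z-component) there is about -3; negative curl means clockwise rotation.

clockwise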